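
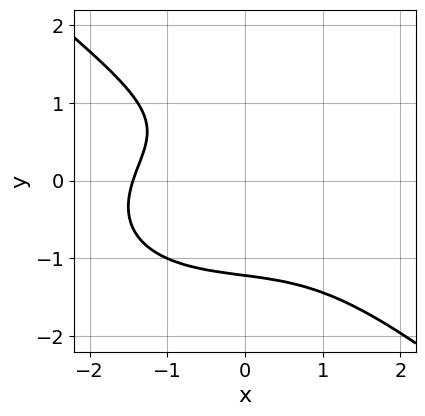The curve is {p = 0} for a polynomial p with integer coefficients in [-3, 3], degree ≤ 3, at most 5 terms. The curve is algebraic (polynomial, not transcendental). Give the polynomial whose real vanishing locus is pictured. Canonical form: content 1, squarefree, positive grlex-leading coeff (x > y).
(a) deg p = 3. The shape is more complex than any degree-2 curve.
(b) Matching integer coefficients to the picture gives p.

x^3 + x*y^2 + 3*y^3 - 2*y + 3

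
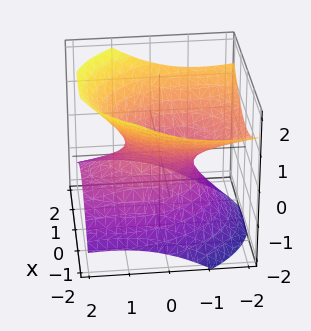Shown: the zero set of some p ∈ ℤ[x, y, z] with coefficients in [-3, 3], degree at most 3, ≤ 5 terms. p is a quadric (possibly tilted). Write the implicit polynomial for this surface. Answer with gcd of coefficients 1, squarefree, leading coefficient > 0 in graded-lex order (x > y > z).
2*x^2 + y^2 + 2*y*z - 3*z^2 - 1

1. Degree: the shape is more complex than any degree-1 surface, so deg p = 2.
2. From the visible intercepts: no z-intercept at any integer in the box; among the integer gridlines, it crosses the y-axis at y ∈ {-1, 1}.
3. Together with the visible shape, these determine p as stated.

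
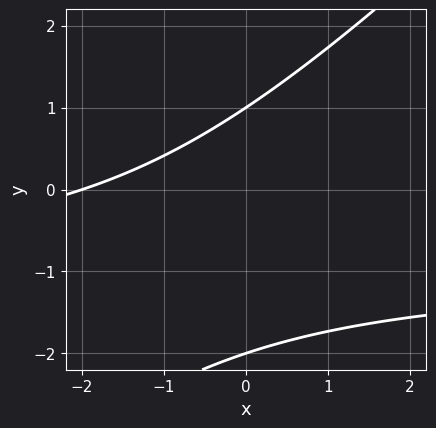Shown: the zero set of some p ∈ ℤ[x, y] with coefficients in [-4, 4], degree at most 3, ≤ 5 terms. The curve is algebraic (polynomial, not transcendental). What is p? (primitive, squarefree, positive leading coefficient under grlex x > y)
x*y - y^2 + x - y + 2

deg p = 2. No degree-1 curve has this shape.
Reading off the gridlines: it meets the x-axis at x = -2 (among the integer gridlines); among the integer gridlines, it crosses the y-axis at y ∈ {-2, 1}.
Fitting integer coefficients to these (and the overall shape) gives p.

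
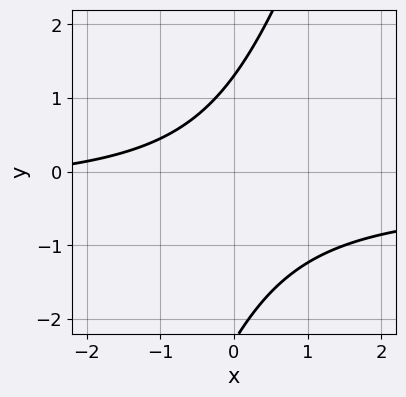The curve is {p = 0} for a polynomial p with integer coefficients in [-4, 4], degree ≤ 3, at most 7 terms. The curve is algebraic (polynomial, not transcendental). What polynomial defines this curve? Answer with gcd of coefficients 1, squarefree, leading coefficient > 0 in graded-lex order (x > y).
3*x*y - y^2 + x - y + 3

The degree is 2 — the shape is more complex than any degree-1 curve.
Observable constraints: the curve avoids every integer x-axis point in the box.
Matching integer coefficients to the picture gives p.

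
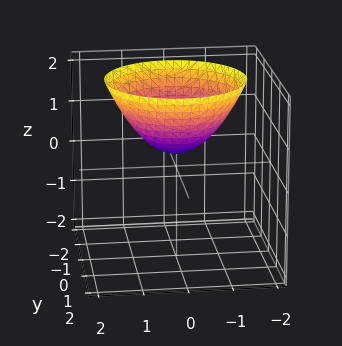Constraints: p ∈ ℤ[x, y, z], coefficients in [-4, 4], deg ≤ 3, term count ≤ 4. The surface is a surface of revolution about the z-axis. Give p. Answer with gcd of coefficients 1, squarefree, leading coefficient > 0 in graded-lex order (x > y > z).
2*x^2 + 2*y^2 - 3*z + 1

(a) deg p = 2. The shape is more complex than any degree-1 surface.
(b) By symmetry, the z-axis is an axis of rotation, so x and y enter only as x² + y².
(c) From the axis intercepts and sections: it misses every integer gridline on the y-axis; the surface avoids every integer x-axis point in the box.
(d) Putting this together gives p.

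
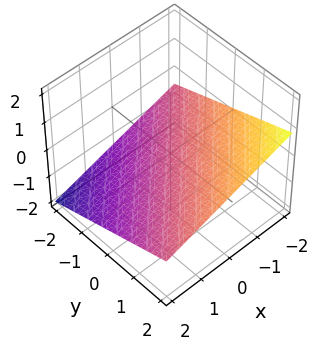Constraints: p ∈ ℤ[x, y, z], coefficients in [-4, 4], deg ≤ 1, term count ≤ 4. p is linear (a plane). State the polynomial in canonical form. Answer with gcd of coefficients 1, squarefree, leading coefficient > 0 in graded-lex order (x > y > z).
x - y + 3*z + 2

(a) Degree: every cross-section is a straight line — this is a plane, so deg p = 1.
(b) From the axis intercepts and sections: it crosses the x-axis at the gridline x = -2; it meets the y-axis at y = 2 (among the integer gridlines).
(c) Putting this together gives p.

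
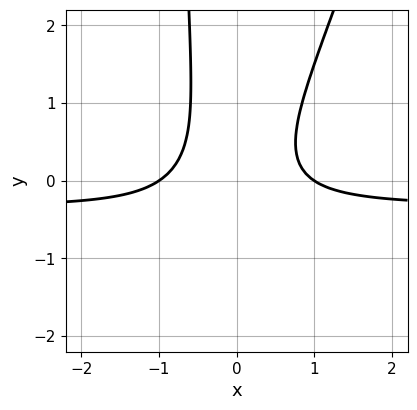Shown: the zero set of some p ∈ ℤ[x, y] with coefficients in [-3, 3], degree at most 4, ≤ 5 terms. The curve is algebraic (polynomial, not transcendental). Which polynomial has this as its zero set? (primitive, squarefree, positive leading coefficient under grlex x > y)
3*x^2*y - x*y^2 + x^2 - y^2 - 1

1. The degree is 3 — a generic line meets the curve in up to 3 points.
2. Against the integer gridlines: among the integer gridlines, it crosses the x-axis at x ∈ {-1, 1}; no y-intercept at any integer in the box.
3. Assembling these constraints gives the stated polynomial.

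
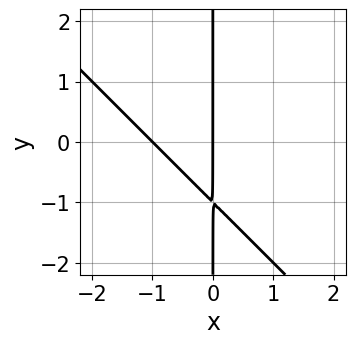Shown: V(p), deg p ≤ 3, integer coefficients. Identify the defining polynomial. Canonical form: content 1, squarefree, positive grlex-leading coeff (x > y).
x^2 + x*y + x

(a) Degree: a generic line meets the curve in up to 2 points, so deg p = 2.
(b) Reading off the gridlines: the visible y-axis segment lies entirely on the curve; the x-axis gridline crossings are at x ∈ {-1, 0}.
(c) Matching integer coefficients to the picture gives p.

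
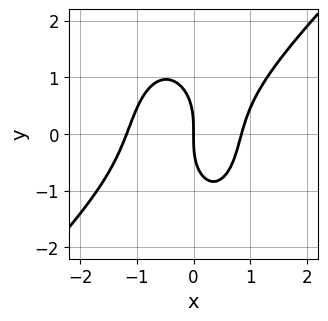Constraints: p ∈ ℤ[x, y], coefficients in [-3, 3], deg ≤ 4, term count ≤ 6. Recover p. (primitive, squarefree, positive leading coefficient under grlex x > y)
First, the degree is 3 — no degree-2 curve has this shape.
Then, observable constraints: it crosses the x-axis at the gridline x = 0; one y-axis crossing is at y = 0.
Finally, together with the visible shape, these determine p as stated.

3*x^3 - 2*x^2*y - y^3 + x^2 - 3*x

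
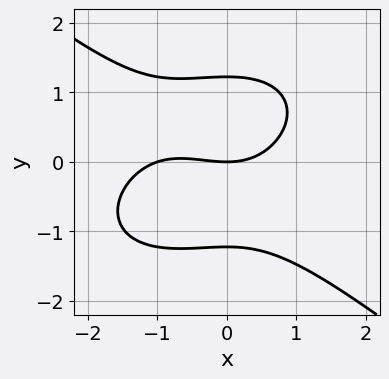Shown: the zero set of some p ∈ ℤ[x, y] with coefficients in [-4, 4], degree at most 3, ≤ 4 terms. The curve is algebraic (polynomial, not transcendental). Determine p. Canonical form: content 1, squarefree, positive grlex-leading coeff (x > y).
x^3 + 2*y^3 + x^2 - 3*y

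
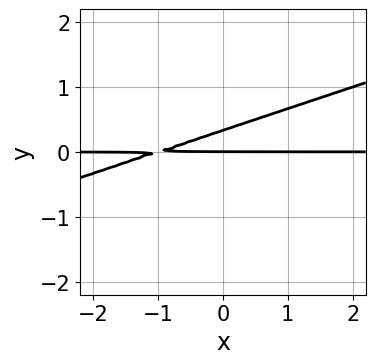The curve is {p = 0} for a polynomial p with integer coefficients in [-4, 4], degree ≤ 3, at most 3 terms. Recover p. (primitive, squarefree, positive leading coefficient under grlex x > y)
(a) The degree is 2 — no degree-1 curve has this shape.
(b) Observable constraints: it crosses the y-axis at the gridline y = 0; every point of the x-axis in the box is on the curve.
(c) Together with the visible shape, these determine p as stated.

x*y - 3*y^2 + y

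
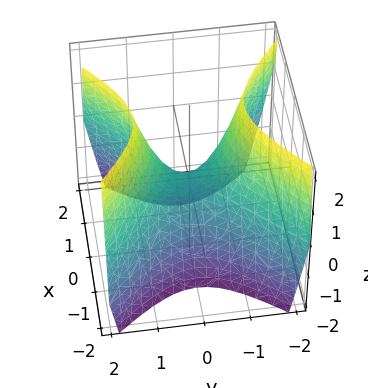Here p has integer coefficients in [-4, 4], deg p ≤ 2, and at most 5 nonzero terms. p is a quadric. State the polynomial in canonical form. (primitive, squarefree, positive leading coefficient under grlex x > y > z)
3*x^2 - 3*y^2 + 2*z

1. The degree is 2 — a saddle surface; a quadric.
2. Symmetries: mirror symmetry x ↦ −x ⇒ only even powers of x; it's symmetric under y → −y, forcing even powers of y.
3. Against the integer gridlines: it crosses the x-axis at the gridline x = 0; it meets the z-axis at z = 0 (among the integer gridlines); it meets the y-axis at y = 0 (among the integer gridlines).
4. Assembling these constraints gives the stated polynomial.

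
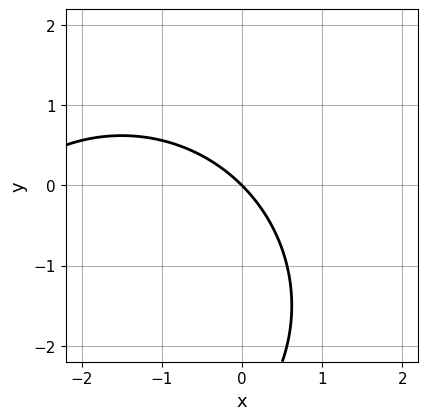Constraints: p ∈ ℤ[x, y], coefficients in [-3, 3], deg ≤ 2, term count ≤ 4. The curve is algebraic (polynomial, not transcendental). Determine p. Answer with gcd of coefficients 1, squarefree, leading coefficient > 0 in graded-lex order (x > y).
(a) The degree is 2 — a generic line meets the curve in up to 2 points.
(b) Checking where it meets the axes: one x-axis crossing is at x = 0; one y-axis crossing is at y = 0.
(c) Fitting integer coefficients to these (and the overall shape) gives p.

x^2 + y^2 + 3*x + 3*y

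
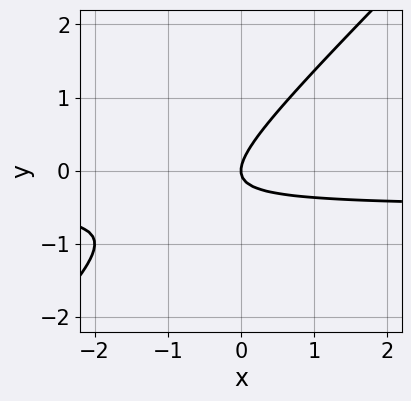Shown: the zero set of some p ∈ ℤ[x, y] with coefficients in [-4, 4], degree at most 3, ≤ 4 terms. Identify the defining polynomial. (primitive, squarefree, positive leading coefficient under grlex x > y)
2*x*y - 2*y^2 + x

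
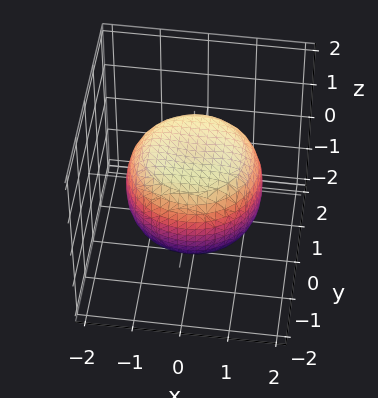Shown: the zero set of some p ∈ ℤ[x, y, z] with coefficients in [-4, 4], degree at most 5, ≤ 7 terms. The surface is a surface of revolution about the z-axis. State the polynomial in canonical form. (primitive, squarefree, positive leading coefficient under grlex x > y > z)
Degree: no degree-3 surface has this shape, so deg p = 4.
Symmetry: every cross-section ⟂ z is a circle, so x, y appear only via x² + y².
From the visible intercepts: the z-axis gridline crossings are at z ∈ {-1, 1}; a circular section at z = 0 has radius between 1 and 2.
These observations pin down the coefficients.

x^4 + 2*x^2*y^2 + y^4 - x^2 - y^2 + 2*z^2 - 2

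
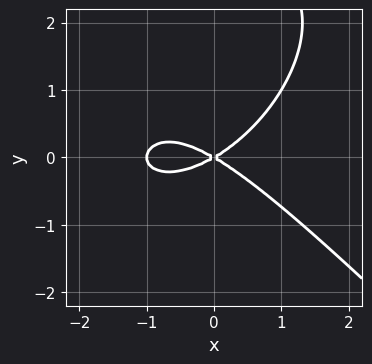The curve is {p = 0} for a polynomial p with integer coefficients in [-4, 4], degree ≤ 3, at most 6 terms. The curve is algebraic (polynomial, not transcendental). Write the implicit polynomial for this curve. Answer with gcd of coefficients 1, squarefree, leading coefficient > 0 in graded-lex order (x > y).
x^3 + y^3 + x^2 - 3*y^2

First, degree: the shape is more complex than any degree-2 curve, so deg p = 3.
Then, reading off the gridlines: one y-axis crossing is at y = 0; among the integer gridlines, it crosses the x-axis at x ∈ {-1, 0}.
Finally, the integer polynomial consistent with all of this is the stated p.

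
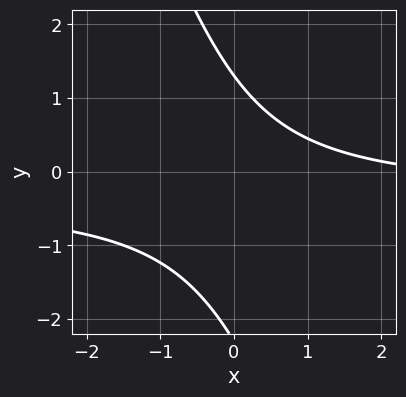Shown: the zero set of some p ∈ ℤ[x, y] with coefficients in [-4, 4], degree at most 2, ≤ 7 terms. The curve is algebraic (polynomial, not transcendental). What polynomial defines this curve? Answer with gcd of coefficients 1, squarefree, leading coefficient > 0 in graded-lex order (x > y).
1. deg p = 2.
2. Observable constraints: it misses every integer gridline on the x-axis.
3. Matching integer coefficients to the picture gives p.

3*x*y + y^2 + x + y - 3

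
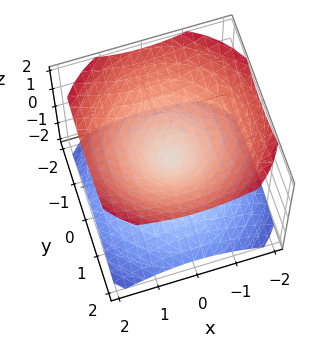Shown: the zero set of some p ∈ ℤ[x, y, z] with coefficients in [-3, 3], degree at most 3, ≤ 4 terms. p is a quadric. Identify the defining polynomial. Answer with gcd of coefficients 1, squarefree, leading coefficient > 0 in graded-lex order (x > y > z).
2*x^2 + 2*y^2 - 3*z^2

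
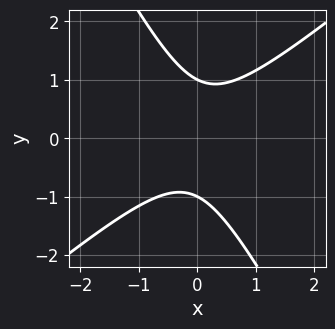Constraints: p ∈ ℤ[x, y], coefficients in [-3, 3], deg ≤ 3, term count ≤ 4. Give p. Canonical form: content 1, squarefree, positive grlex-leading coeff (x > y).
3*x^2 - 2*x*y - 2*y^2 + 2

The degree is 2 — no degree-1 curve has this shape.
Observable constraints: the y-axis gridline crossings are at y ∈ {-1, 1}; it misses every integer gridline on the x-axis.
Fitting integer coefficients to these (and the overall shape) gives p.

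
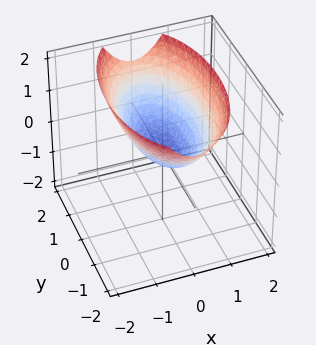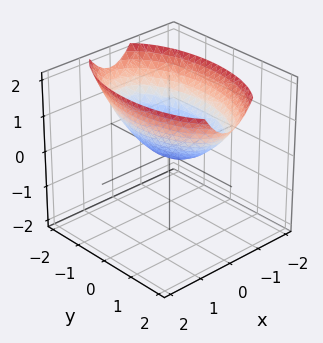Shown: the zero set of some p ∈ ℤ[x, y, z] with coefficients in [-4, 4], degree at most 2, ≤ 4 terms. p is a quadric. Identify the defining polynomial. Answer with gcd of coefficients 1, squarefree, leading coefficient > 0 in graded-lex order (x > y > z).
3*x^2 + y^2 - 3*z

deg p = 2.
Symmetries: it's symmetric under x → −x, forcing even powers of x; it's symmetric under y → −y, forcing even powers of y.
From the axis intercepts and sections: it meets the x-axis at x = 0 (among the integer gridlines); one z-axis crossing is at z = 0.
Fitting integer coefficients to these (and the overall shape) gives p.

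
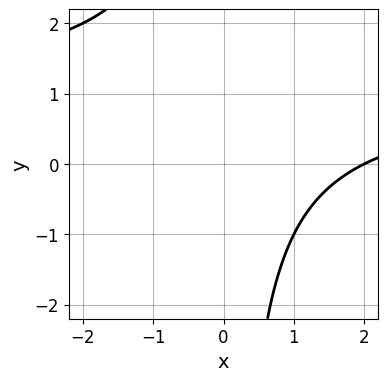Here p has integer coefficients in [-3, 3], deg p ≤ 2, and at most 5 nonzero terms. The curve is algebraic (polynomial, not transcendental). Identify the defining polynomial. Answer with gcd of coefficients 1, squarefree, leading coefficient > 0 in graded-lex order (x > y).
x*y - x + 2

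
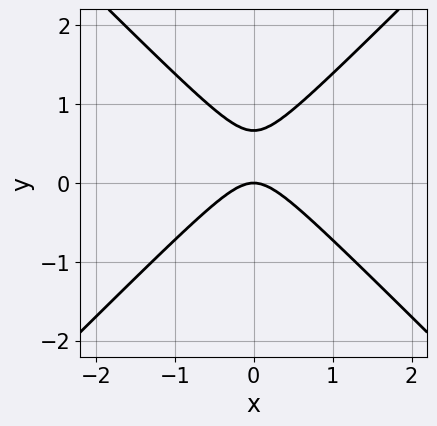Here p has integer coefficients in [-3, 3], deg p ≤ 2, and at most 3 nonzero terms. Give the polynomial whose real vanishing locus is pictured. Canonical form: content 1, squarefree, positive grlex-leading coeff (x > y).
(a) deg p = 2. No degree-1 curve has this shape.
(b) Symmetries: the x ↦ −x reflection is a symmetry, so x appears only in even powers.
(c) Checking where it meets the axes: one x-axis crossing is at x = 0; it crosses the y-axis at the gridline y = 0.
(d) Together with the visible shape, these determine p as stated.

3*x^2 - 3*y^2 + 2*y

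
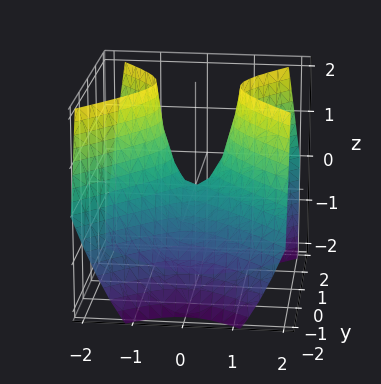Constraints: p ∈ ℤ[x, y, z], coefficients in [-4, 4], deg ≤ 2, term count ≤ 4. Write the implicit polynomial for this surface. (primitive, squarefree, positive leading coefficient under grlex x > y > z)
2*x^2 - 2*y^2 + y*z - z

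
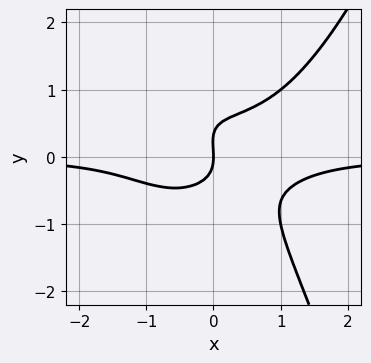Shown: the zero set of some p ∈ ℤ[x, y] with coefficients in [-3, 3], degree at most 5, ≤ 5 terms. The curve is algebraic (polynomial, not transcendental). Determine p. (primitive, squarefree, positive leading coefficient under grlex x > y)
3*x^3*y - 3*x*y^2 - 3*y^3 + y^2 + 2*x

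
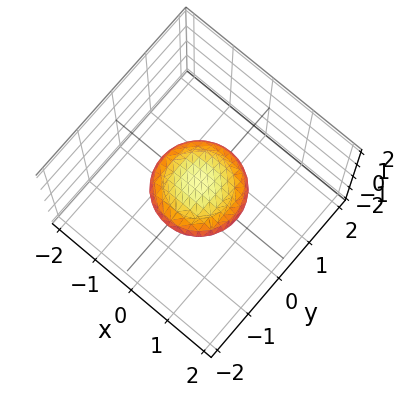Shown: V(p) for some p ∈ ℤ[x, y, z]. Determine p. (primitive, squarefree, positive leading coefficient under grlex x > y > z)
x^2 + y^2 + 3*z^2 - 1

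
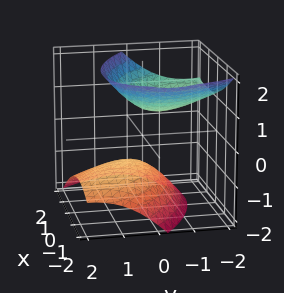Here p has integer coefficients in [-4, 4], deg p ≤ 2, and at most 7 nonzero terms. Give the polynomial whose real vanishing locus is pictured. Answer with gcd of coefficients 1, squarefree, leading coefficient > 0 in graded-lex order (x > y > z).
2*x^2 + 2*x*y + 2*y^2 + 3*y*z - 3*z^2 + 2

1. The picture has 2 separate pieces. They look like related sheets of one shape, so recover p as a whole.
2. The degree is 2 — no degree-1 surface has this shape.
3. Observable constraints: it misses every integer gridline on the x-axis; the surface avoids every integer y-axis point in the box.
4. The integer polynomial consistent with all of this is the stated p.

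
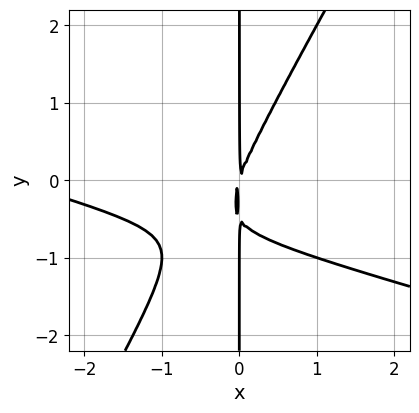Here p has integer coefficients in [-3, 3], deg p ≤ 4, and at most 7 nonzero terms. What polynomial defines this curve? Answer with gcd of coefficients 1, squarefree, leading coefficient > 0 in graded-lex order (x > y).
First, deg p = 3. The shape is more complex than any degree-2 curve.
Then, from the visible intercepts: the visible y-axis segment lies entirely on the curve.
Finally, assembling these constraints gives the stated polynomial.

x^3 + 3*x^2*y - 2*x*y^2 + 3*x^2 - x*y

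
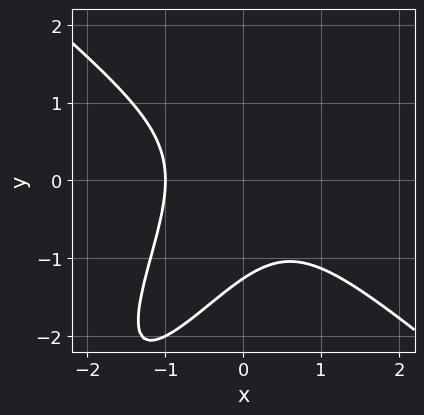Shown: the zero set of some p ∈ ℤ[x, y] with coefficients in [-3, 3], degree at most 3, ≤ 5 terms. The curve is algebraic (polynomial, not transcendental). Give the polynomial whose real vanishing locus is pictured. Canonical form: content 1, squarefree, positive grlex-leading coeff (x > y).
2*x^3 - 2*x*y^2 + y^3 + 2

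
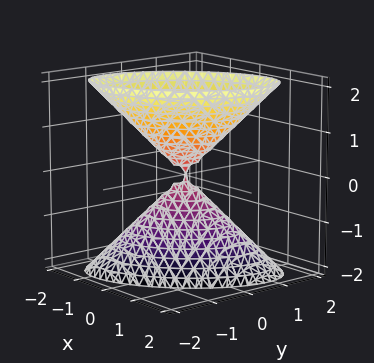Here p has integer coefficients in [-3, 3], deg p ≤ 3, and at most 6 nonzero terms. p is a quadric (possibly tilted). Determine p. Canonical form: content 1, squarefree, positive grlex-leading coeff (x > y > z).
1. I count 2 distinct pieces.
2. Degree: the shape is more complex than any degree-1 surface, so deg p = 2.
3. From the axis intercepts and sections: one x-axis crossing is at x = 0; one z-axis crossing is at z = 0; it crosses the y-axis at the gridline y = 0.
4. Fitting integer coefficients to these (and the overall shape) gives p.

2*x^2 - 2*x*y + 2*y^2 - z^2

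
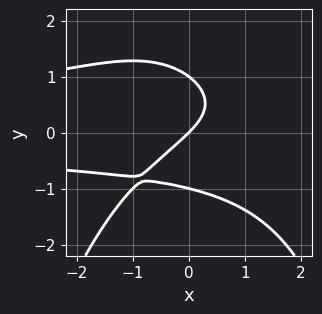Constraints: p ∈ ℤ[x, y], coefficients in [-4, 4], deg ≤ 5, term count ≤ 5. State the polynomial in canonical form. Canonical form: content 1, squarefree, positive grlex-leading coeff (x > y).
x^2*y^2 + 2*y^3 + x*y + 2*x - 2*y

(a) Degree: a generic line meets the curve in up to 4 points, so deg p = 4.
(b) Reading off the gridlines: it meets the x-axis at x = 0 (among the integer gridlines); among the integer gridlines, it crosses the y-axis at y ∈ {-1, 0, 1}.
(c) Assembling these constraints gives the stated polynomial.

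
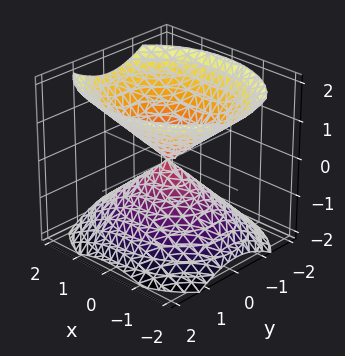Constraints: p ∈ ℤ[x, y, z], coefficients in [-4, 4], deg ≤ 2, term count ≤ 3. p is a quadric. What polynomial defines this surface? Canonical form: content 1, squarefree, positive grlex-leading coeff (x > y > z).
2*x^2 + 3*y^2 - 3*z^2

(a) The picture has 2 separate pieces. Treating them together as one polynomial.
(b) deg p = 2. Two nappes meeting at a single point; a quadric.
(c) Symmetries: it's symmetric under x → −x, forcing even powers of x; mirror symmetry y ↦ −y ⇒ only even powers of y; it's symmetric under z → −z, forcing even powers of z.
(d) From the visible intercepts: one z-axis crossing is at z = 0; one y-axis crossing is at y = 0; it meets the x-axis at x = 0 (among the integer gridlines).
(e) These observations pin down the coefficients.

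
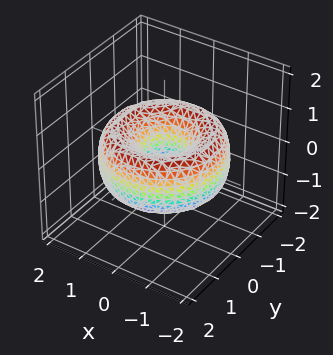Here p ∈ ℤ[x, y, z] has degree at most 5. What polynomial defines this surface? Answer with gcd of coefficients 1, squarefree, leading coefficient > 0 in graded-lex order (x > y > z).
x^4 + 2*x^2*y^2 + y^4 - 3*x^2 - 3*y^2 + 2*z^2 + 1

(a) The degree is 4 — a generic line meets the surface in up to 4 points.
(b) By symmetry, every cross-section ⟂ z is a circle, so x, y appear only via x² + y².
(c) Against the integer gridlines: it misses every integer gridline on the z-axis; a circular section at z = 0 has radius between 0 and 1.
(d) These observations pin down the coefficients.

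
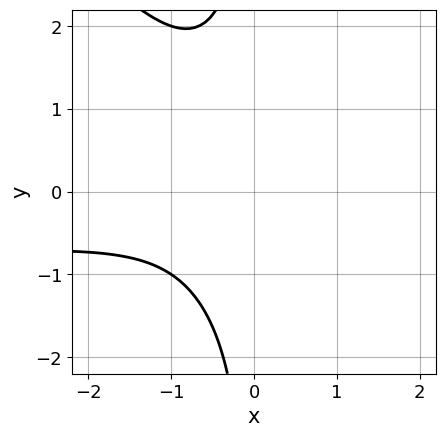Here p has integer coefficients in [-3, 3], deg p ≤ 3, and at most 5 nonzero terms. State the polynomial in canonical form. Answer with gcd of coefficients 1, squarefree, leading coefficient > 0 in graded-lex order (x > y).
The degree is 3 — a generic line meets the curve in up to 3 points.
Observable constraints: the curve avoids every integer x-axis point in the box; no y-intercept at any integer in the box.
The integer polynomial consistent with all of this is the stated p.

x^2*y + x*y^2 + x^2 + x + 2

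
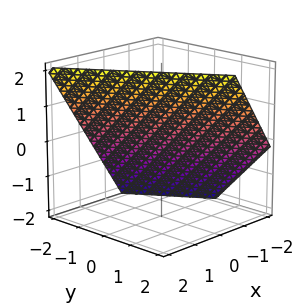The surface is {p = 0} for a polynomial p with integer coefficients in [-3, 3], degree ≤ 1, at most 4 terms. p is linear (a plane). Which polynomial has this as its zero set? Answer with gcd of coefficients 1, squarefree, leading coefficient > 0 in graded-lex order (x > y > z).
3*x + 2*y - 2*z + 2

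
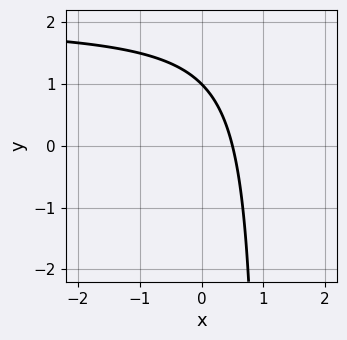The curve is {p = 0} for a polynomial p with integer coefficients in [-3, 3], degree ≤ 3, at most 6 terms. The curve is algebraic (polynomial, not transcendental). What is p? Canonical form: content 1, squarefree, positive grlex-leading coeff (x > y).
x*y - 2*x - y + 1

The degree is 2 — the shape is more complex than any degree-1 curve.
Checking where it meets the axes: one y-axis crossing is at y = 1.
The integer polynomial consistent with all of this is the stated p.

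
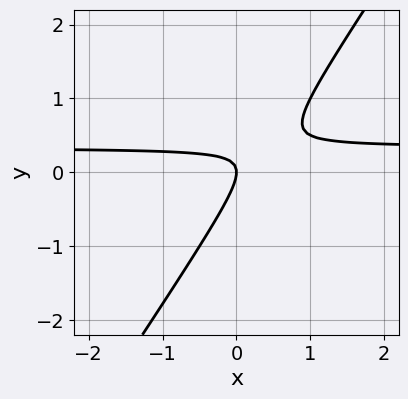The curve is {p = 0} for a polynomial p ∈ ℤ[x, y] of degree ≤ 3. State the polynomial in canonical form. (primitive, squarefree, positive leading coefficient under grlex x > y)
1. deg p = 2.
2. From the axis intercepts and sections: one y-axis crossing is at y = 0; it meets the x-axis at x = 0 (among the integer gridlines).
3. Together with the visible shape, these determine p as stated.

3*x*y - 2*y^2 - x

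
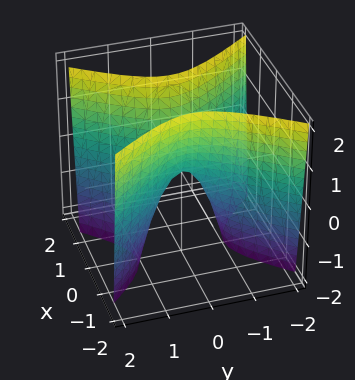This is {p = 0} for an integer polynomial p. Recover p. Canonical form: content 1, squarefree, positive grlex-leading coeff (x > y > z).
3*x^2 - 2*y^2 - z

First, deg p = 2. A saddle surface; a quadric.
Next, symmetries: the x ↦ −x reflection is a symmetry, so x appears only in even powers; it's symmetric under y → −y, forcing even powers of y.
Then, from the visible intercepts: it meets the y-axis at y = 0 (among the integer gridlines); one z-axis crossing is at z = 0; it meets the x-axis at x = 0 (among the integer gridlines).
Finally, putting this together gives p.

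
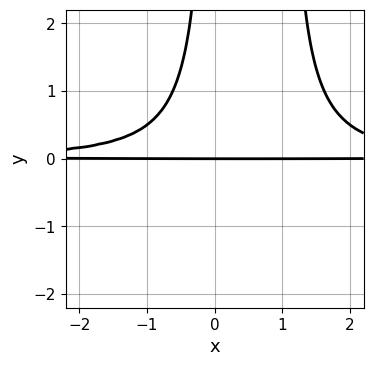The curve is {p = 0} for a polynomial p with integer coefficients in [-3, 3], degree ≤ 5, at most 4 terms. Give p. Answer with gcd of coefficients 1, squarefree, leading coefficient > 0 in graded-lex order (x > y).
Degree: the shape is more complex than any degree-3 curve, so deg p = 4.
Against the integer gridlines: the visible x-axis segment lies entirely on the curve; one y-axis crossing is at y = 0.
Fitting integer coefficients to these (and the overall shape) gives p.

x^2*y^2 - x*y^2 - y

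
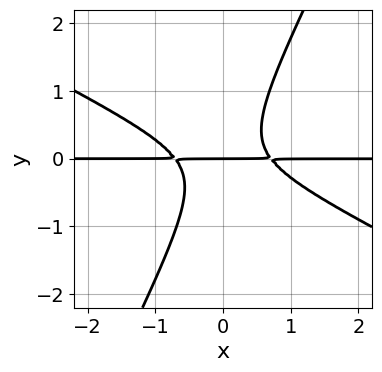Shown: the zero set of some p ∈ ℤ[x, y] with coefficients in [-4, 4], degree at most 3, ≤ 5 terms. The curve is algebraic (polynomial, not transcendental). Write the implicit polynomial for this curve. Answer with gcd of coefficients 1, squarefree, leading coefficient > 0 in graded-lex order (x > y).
First, the degree is 3 — a generic line meets the curve in up to 3 points.
Then, against the integer gridlines: the visible x-axis segment lies entirely on the curve; it meets the y-axis at y = 0 (among the integer gridlines).
Finally, putting this together gives p.

2*x^2*y + 3*x*y^2 - 2*y^3 - y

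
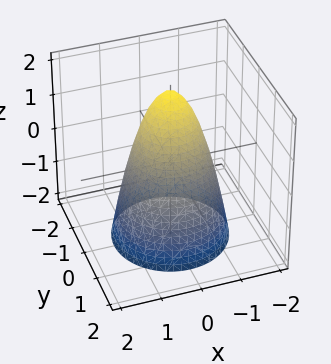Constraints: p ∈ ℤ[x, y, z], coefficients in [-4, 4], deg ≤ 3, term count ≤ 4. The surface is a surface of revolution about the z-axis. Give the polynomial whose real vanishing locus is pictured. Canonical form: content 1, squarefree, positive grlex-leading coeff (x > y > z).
2*x^2 + 2*y^2 + z - 2

1. The degree is 2 — the shape is more complex than any degree-1 surface.
2. Symmetries: the surface is invariant under rotation about z: p = q(x² + y², z).
3. From the axis intercepts and sections: one z-axis crossing is at z = 2; a circular section at z = 0 has radius exactly 1; among the integer gridlines, it crosses the x-axis at x ∈ {-1, 1}.
4. Putting this together gives p. Check: (0, 1, 0) on the y-axis lies on the surface, and p(0, 1, 0) = 0. ✓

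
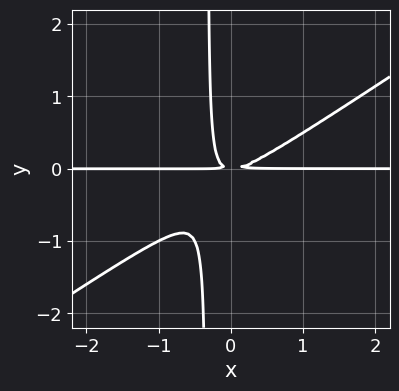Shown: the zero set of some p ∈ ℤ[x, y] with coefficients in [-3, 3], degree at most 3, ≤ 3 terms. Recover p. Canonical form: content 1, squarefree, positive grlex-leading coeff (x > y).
(a) Degree: no degree-2 curve has this shape, so deg p = 3.
(b) Observable constraints: the visible x-axis segment lies entirely on the curve.
(c) Solving for integer coefficients yields p as stated.

2*x^2*y - 3*x*y^2 - y^2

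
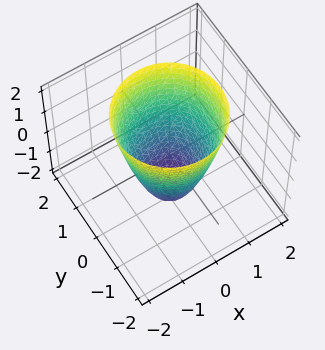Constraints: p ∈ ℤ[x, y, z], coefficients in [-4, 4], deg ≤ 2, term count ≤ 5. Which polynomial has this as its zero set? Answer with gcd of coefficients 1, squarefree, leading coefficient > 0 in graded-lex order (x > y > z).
2*x^2 + 2*y^2 - z - 2

The degree is 2 — a generic line meets the surface in up to 2 points.
Symmetries: the z-axis is an axis of rotation, so x and y enter only as x² + y².
From the axis intercepts and sections: among the integer gridlines, it crosses the x-axis at x ∈ {-1, 1}; the y-axis gridline crossings are at y ∈ {-1, 1}; it crosses the z-axis at the gridline z = -2.
These observations pin down the coefficients.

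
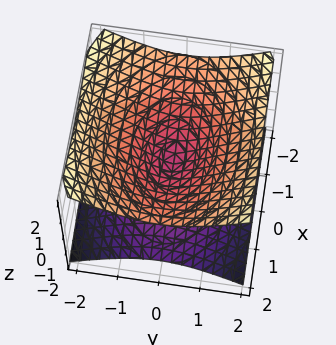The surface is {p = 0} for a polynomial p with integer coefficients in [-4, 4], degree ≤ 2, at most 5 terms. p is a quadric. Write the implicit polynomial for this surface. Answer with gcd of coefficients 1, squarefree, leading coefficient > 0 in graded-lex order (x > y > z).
Degree: two nappes meeting at a single point; a quadric, so deg p = 2.
Symmetries: it's symmetric under z → −z, forcing even powers of z; the x ↦ −x reflection is a symmetry, so x appears only in even powers; mirror symmetry y ↦ −y ⇒ only even powers of y.
Reading off the gridlines: it meets the z-axis at z = 0 (among the integer gridlines); one x-axis crossing is at x = 0; it meets the y-axis at y = 0 (among the integer gridlines).
Assembling these constraints gives the stated polynomial.

x^2 + 2*y^2 - 3*z^2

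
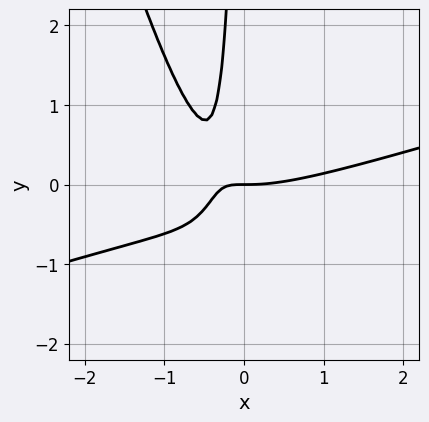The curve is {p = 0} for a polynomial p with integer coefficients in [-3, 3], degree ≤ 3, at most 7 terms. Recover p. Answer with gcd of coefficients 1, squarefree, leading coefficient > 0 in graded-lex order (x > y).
x^3 - 3*x^2*y - x*y^2 - 3*x*y - y

deg p = 3. The shape is more complex than any degree-2 curve.
Against the integer gridlines: one x-axis crossing is at x = 0; one y-axis crossing is at y = 0.
The integer polynomial consistent with all of this is the stated p.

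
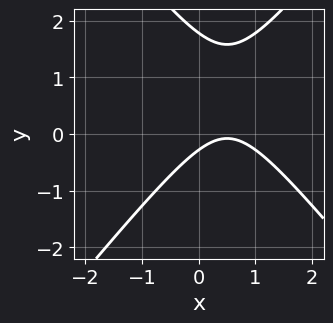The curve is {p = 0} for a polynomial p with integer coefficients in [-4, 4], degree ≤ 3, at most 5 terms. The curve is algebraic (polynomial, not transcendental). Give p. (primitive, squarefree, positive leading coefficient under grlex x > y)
1. deg p = 2. A generic line meets the curve in up to 2 points.
2. Observable constraints: the curve avoids every integer x-axis point in the box.
3. Fitting integer coefficients to these (and the overall shape) gives p.

3*x^2 - 2*y^2 - 3*x + 3*y + 1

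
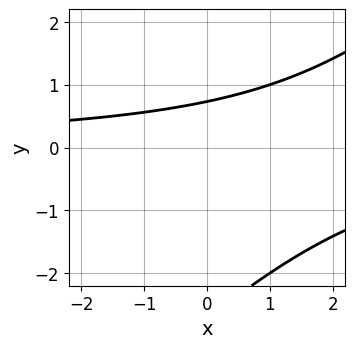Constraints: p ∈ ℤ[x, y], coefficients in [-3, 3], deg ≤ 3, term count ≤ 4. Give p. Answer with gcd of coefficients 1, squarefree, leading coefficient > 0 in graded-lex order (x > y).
x*y - y^2 - 2*y + 2

First, the degree is 2 — no degree-1 curve has this shape.
Next, against the integer gridlines: no x-intercept at any integer in the box.
Finally, these observations pin down the coefficients.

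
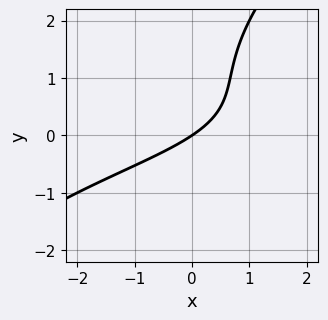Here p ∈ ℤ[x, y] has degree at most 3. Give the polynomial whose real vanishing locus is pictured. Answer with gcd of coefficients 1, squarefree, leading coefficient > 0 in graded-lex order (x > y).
x*y^2 - y^3 + 2*y^2 + 2*x - 3*y

(a) deg p = 3. The shape is more complex than any degree-2 curve.
(b) From the axis intercepts and sections: it meets the x-axis at x = 0 (among the integer gridlines); it crosses the y-axis at the gridline y = 0.
(c) Fitting integer coefficients to these (and the overall shape) gives p.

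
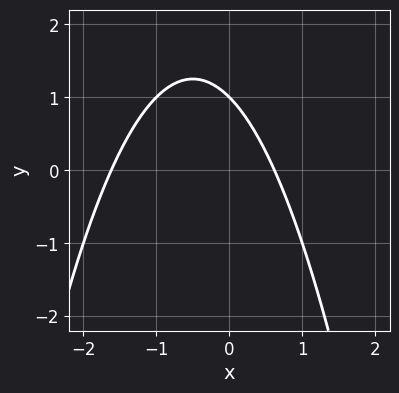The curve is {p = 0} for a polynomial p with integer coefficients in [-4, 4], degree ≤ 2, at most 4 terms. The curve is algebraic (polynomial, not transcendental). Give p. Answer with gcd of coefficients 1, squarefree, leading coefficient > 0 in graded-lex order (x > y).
x^2 + x + y - 1

(a) Degree: a generic line meets the curve in up to 2 points, so deg p = 2.
(b) Observable constraints: one y-axis crossing is at y = 1.
(c) Matching integer coefficients to the picture gives p.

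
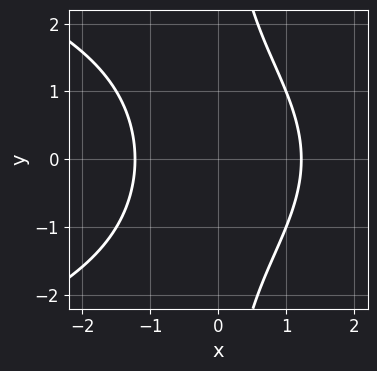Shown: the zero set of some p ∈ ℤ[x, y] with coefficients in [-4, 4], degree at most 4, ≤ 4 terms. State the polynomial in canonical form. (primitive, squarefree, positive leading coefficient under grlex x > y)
(a) Degree: no degree-2 curve has this shape, so deg p = 3.
(b) Symmetries: mirror symmetry y ↦ −y ⇒ only even powers of y.
(c) Against the integer gridlines: the curve avoids every integer y-axis point in the box.
(d) Solving for integer coefficients yields p as stated.

x*y^2 + 2*x^2 - 3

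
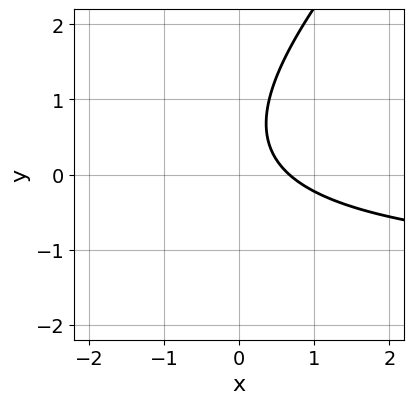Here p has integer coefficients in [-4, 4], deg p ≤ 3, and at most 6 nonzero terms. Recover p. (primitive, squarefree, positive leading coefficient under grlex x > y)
2*x*y - 2*y^2 + 3*x + 2*y - 2

(a) Degree: a generic line meets the curve in up to 2 points, so deg p = 2.
(b) Reading off the gridlines: the curve avoids every integer y-axis point in the box.
(c) Assembling these constraints gives the stated polynomial.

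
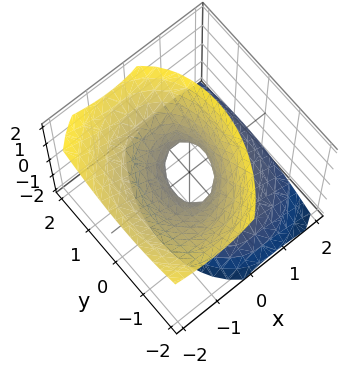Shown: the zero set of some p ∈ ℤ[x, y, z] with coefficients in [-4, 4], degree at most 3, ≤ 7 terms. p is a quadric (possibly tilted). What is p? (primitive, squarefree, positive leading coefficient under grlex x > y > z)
3*x^2 - x*y + 3*x*z + 2*y^2 - 2*z^2 - 1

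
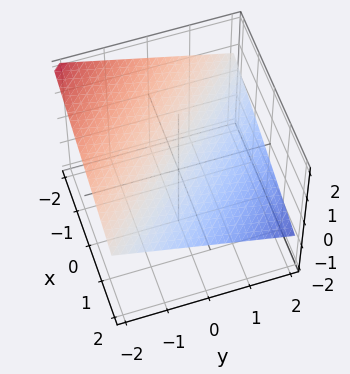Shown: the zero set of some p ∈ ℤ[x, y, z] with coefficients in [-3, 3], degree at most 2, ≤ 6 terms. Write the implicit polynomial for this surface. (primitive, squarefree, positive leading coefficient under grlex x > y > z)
x + y + 3*z - 2

1. Degree: the surface is flat (a plane), so deg p = 1.
2. Observable constraints: one x-axis crossing is at x = 2; one y-axis crossing is at y = 2.
3. The integer polynomial consistent with all of this is the stated p.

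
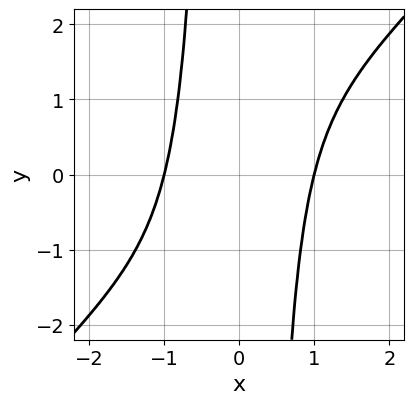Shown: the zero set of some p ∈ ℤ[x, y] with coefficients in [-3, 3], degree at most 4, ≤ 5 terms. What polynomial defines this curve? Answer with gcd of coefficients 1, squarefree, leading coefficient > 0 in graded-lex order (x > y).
x^4 - x^3*y - 1

1. deg p = 4. No degree-3 curve has this shape.
2. Against the integer gridlines: the curve avoids every integer y-axis point in the box; the x-axis gridline crossings are at x ∈ {-1, 1}.
3. Matching integer coefficients to the picture gives p.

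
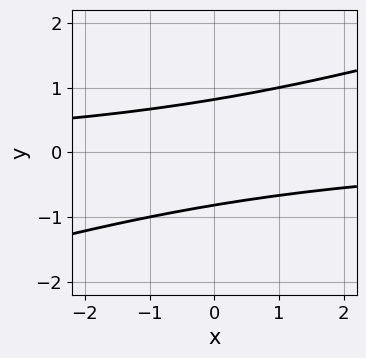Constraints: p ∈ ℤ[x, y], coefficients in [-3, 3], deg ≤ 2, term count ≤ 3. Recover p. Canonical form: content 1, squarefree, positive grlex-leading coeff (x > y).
(a) The degree is 2 — a generic line meets the curve in up to 2 points.
(b) Reading off the gridlines: it misses every integer gridline on the x-axis.
(c) Matching integer coefficients to the picture gives p.

x*y - 3*y^2 + 2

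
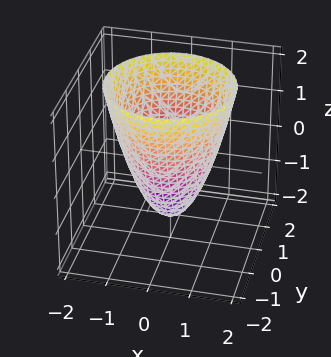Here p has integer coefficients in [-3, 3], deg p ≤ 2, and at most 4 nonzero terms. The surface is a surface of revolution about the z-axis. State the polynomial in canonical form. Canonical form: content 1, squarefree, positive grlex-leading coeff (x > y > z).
(a) The degree is 2 — the shape is more complex than any degree-1 surface.
(b) Symmetries: rotational symmetry about the z-axis ⇒ p depends on x, y only through x² + y².
(c) From the visible intercepts: the y-axis gridline crossings are at y ∈ {-1, 1}; a circular section at z = 1 has radius between 1 and 2; the x-axis gridline crossings are at x ∈ {-1, 1}.
(d) Fitting integer coefficients to these (and the overall shape) gives p.

3*x^2 + 3*y^2 - 2*z - 3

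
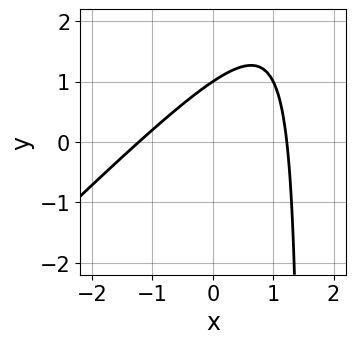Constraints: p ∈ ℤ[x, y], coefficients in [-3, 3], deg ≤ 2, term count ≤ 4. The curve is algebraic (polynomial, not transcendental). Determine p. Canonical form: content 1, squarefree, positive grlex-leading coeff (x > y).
2*x^2 - 2*x*y + 3*y - 3

(a) The degree is 2 — a generic line meets the curve in up to 2 points.
(b) Checking where it meets the axes: it crosses the y-axis at the gridline y = 1.
(c) Fitting integer coefficients to these (and the overall shape) gives p.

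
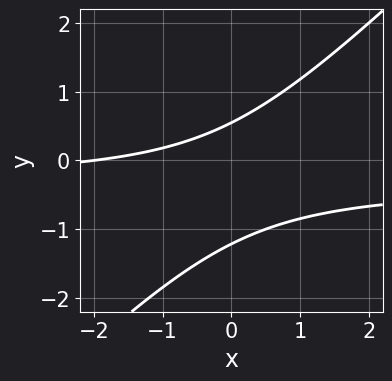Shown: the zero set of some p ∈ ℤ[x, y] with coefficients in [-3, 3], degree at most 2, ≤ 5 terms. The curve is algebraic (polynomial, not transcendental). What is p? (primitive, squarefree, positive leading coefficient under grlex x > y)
3*x*y - 3*y^2 + x - 2*y + 2

1. deg p = 2. No degree-1 curve has this shape.
2. Reading off the gridlines: one x-axis crossing is at x = -2.
3. Fitting integer coefficients to these (and the overall shape) gives p.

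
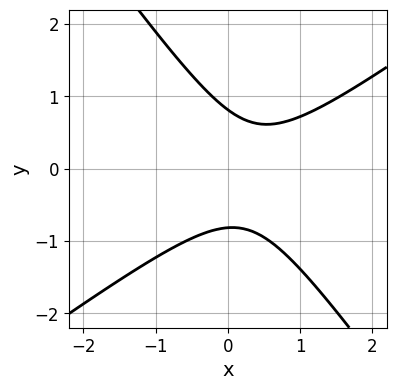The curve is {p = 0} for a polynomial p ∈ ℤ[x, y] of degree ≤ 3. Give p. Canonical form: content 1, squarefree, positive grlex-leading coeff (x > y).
3*x^2 - 2*x*y - 3*y^2 - 2*x + 2

deg p = 2.
Observable constraints: it misses every integer gridline on the x-axis.
Fitting integer coefficients to these (and the overall shape) gives p.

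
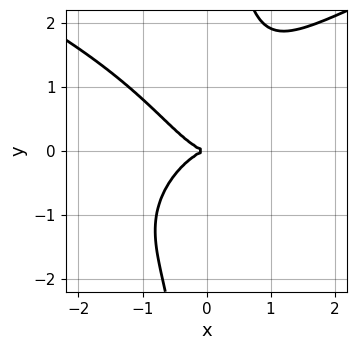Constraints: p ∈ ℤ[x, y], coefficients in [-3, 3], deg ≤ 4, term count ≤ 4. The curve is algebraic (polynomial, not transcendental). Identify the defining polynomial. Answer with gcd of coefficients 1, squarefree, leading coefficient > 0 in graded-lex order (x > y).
2*x*y^3 - 3*x^3 - 3*y^2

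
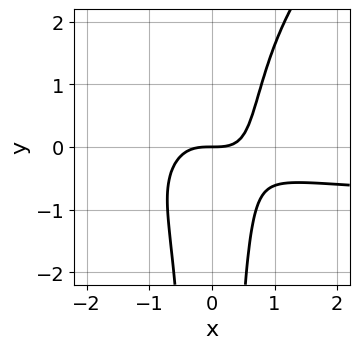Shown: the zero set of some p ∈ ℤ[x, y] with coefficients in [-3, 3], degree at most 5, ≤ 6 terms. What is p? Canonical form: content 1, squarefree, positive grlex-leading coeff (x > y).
1. The degree is 4 — a generic line meets the curve in up to 4 points.
2. From the axis intercepts and sections: one x-axis crossing is at x = 0; it crosses the y-axis at the gridline y = 0.
3. These observations pin down the coefficients.

x^3*y - x^2*y^2 + x^3 + x^2*y - y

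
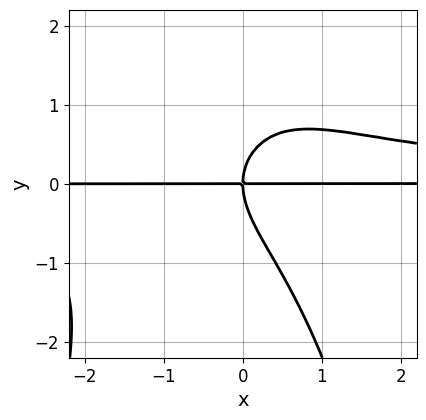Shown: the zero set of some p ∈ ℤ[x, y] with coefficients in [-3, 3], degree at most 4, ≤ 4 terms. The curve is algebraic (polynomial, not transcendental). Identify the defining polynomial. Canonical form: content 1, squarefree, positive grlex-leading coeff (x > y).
2*x^2*y^2 + x*y^2 + 2*y^3 - 3*x*y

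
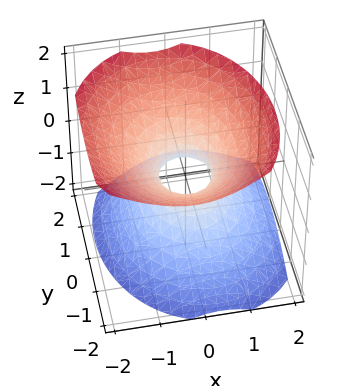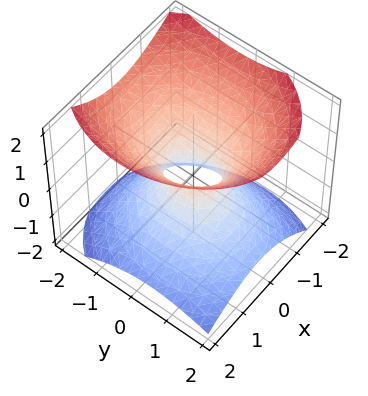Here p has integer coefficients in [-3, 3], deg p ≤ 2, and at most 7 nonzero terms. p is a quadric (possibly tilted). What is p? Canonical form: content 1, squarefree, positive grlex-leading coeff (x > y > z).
3*x^2 + x*z + 2*y^2 + y*z - 3*z^2 - 1

(a) The degree is 2 — no degree-1 surface has this shape.
(b) Against the integer gridlines: it misses every integer gridline on the z-axis.
(c) Solving for integer coefficients yields p as stated.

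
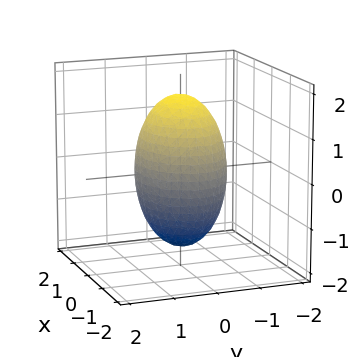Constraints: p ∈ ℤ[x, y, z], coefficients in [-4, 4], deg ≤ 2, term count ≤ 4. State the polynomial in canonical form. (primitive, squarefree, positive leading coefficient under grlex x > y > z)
1. The degree is 2 — a closed, bounded, convex surface; a quadric.
2. Symmetries: the z ↦ −z reflection is a symmetry, so z appears only in even powers; it's symmetric under y → −y, forcing even powers of y; mirror symmetry x ↦ −x ⇒ only even powers of x.
3. Observable constraints: the y-axis gridline crossings are at y ∈ {-1, 1}.
4. These observations pin down the coefficients.

2*x^2 + 3*y^2 + z^2 - 3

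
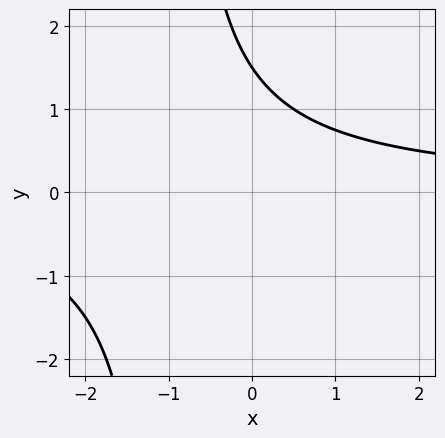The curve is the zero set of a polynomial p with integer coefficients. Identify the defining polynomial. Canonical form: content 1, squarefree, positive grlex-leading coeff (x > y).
2*x*y + 2*y - 3

Degree: a generic line meets the curve in up to 2 points, so deg p = 2.
Checking where it meets the axes: no x-intercept at any integer in the box.
These observations pin down the coefficients.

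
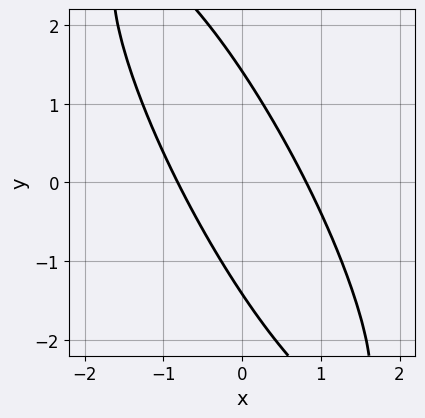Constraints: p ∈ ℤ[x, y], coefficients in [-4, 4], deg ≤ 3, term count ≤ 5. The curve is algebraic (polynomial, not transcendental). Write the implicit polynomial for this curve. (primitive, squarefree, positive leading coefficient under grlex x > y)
3*x^2 + 3*x*y + y^2 - 2

(a) The degree is 2 — a generic line meets the curve in up to 2 points.
(b) The integer polynomial consistent with all of this is the stated p.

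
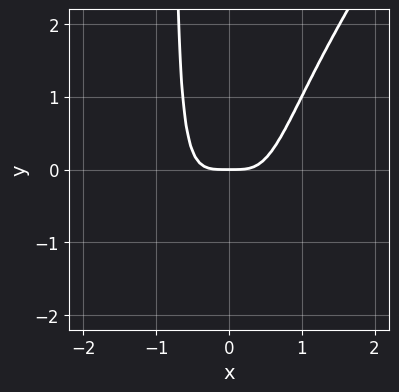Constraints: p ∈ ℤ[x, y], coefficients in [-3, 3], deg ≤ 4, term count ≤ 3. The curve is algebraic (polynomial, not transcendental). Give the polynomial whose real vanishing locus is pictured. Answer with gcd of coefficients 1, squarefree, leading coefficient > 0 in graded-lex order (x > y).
(a) Degree: a generic line meets the curve in up to 4 points, so deg p = 4.
(b) Checking where it meets the axes: it crosses the y-axis at the gridline y = 0; it meets the x-axis at x = 0 (among the integer gridlines).
(c) Assembling these constraints gives the stated polynomial.

3*x^4 - 2*x^3*y - y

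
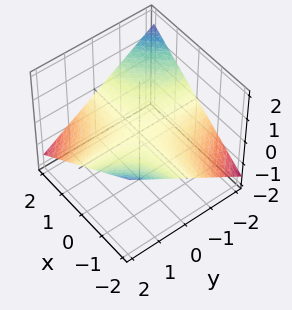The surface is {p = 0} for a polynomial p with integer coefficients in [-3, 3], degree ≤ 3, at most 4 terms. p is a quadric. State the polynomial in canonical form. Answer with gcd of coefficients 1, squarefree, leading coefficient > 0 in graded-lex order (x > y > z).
The degree is 2 — a hyperbolic paraboloid; a quadric.
Against the integer gridlines: every point of the x-axis in the box is on the surface; every point of the y-axis in the box is on the surface.
Together with the visible shape, these determine p as stated.

x*y + 3*z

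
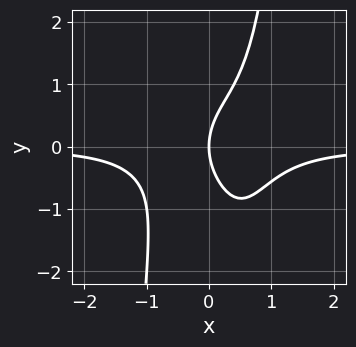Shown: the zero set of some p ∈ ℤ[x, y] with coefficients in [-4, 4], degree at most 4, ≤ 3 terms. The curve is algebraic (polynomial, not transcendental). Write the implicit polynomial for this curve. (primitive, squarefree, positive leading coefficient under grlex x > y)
3*x^3*y - y^2 + 2*x

1. Degree: a generic line meets the curve in up to 4 points, so deg p = 4.
2. Against the integer gridlines: one x-axis crossing is at x = 0; one y-axis crossing is at y = 0.
3. Putting this together gives p.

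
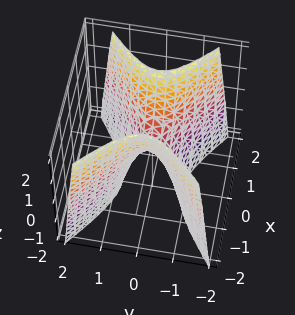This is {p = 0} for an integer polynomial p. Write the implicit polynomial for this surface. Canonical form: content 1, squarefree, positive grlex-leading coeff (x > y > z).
2*x^2 - 3*y^2 - z

(a) Degree: a saddle surface; a quadric, so deg p = 2.
(b) Symmetries: mirror symmetry x ↦ −x ⇒ only even powers of x; mirror symmetry y ↦ −y ⇒ only even powers of y.
(c) Observable constraints: it meets the z-axis at z = 0 (among the integer gridlines); one y-axis crossing is at y = 0; one x-axis crossing is at x = 0.
(d) Together with the visible shape, these determine p as stated.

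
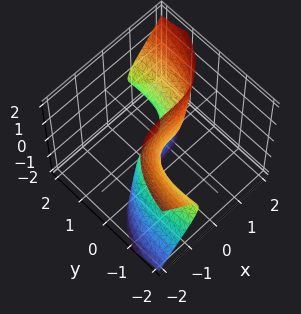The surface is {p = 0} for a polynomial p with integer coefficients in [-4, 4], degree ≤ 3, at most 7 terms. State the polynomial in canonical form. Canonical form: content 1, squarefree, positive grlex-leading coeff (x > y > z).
2*x^3 + x*y^2 - 3*y*z^2 - 2*y - 2*z

1. The degree is 3 — no degree-2 surface has this shape.
2. From the visible intercepts: it meets the z-axis at z = 0 (among the integer gridlines); one x-axis crossing is at x = 0.
3. Solving for integer coefficients yields p as stated.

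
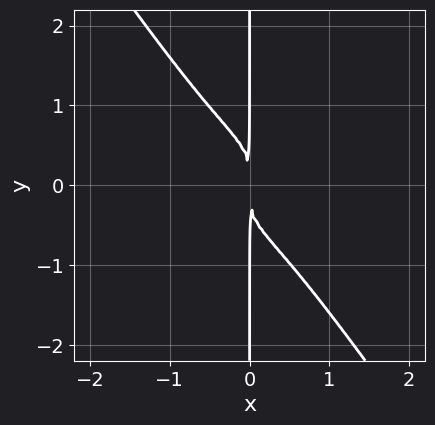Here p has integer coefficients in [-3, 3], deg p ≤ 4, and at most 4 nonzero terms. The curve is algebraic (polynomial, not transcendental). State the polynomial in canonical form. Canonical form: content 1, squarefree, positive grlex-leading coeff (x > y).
3*x^4 - 2*x^3*y + 2*x*y^3 + 2*x^2

1. Degree: the shape is more complex than any degree-3 curve, so deg p = 4.
2. Reading off the gridlines: every point of the y-axis in the box is on the curve.
3. Assembling these constraints gives the stated polynomial.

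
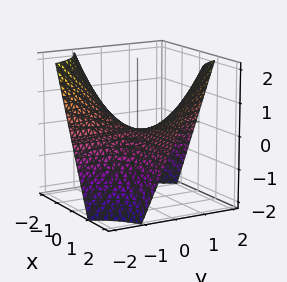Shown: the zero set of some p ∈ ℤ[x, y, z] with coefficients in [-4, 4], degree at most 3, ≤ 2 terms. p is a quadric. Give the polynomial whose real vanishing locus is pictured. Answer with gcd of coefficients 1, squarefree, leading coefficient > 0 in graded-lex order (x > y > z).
x*y - z

deg p = 2.
Checking where it meets the axes: every point of the x-axis in the box is on the surface; one z-axis crossing is at z = 0; the visible y-axis segment lies entirely on the surface.
The integer polynomial consistent with all of this is the stated p.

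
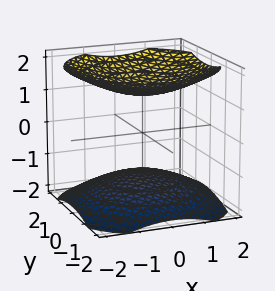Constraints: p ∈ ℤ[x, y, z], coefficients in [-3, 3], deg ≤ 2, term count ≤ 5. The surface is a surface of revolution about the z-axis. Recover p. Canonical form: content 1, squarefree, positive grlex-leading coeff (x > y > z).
x^2 + y^2 - 2*z^2 + 3

First, I count 2 distinct pieces.
Next, deg p = 2.
Then, symmetry: every cross-section ⟂ z is a circle, so x, y appear only via x² + y².
Then, reading off the gridlines: it misses every integer gridline on the x-axis; no y-intercept at any integer in the box.
Finally, the integer polynomial consistent with all of this is the stated p.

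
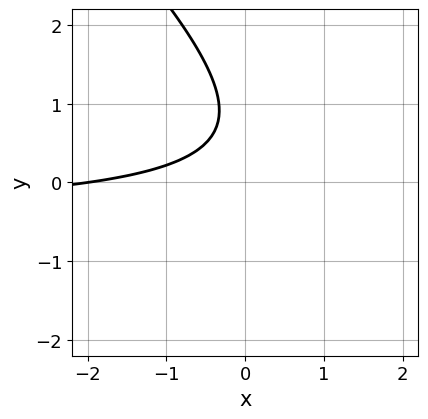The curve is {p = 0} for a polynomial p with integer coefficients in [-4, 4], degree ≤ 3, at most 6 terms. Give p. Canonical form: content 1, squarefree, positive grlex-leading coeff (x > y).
2*x*y + 2*y^2 + x - 3*y + 2

(a) deg p = 2.
(b) Checking where it meets the axes: it misses every integer gridline on the y-axis; it meets the x-axis at x = -2 (among the integer gridlines).
(c) Together with the visible shape, these determine p as stated.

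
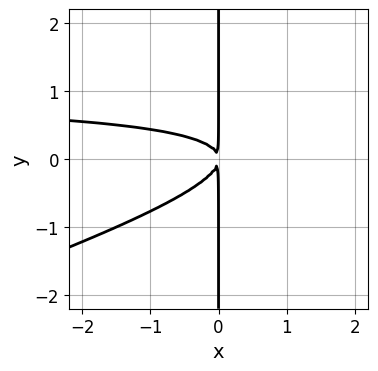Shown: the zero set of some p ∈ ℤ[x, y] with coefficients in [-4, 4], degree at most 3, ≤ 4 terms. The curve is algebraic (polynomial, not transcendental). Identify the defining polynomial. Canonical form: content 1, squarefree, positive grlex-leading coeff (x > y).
x^2*y - 3*x*y^2 - x^2

First, deg p = 3.
Then, checking where it meets the axes: the visible y-axis segment lies entirely on the curve.
Finally, matching integer coefficients to the picture gives p.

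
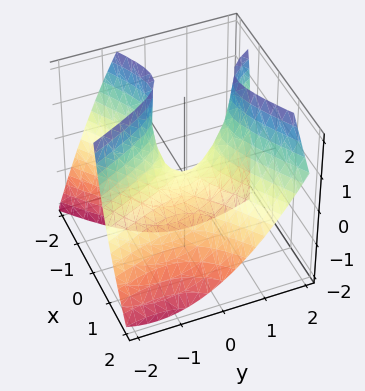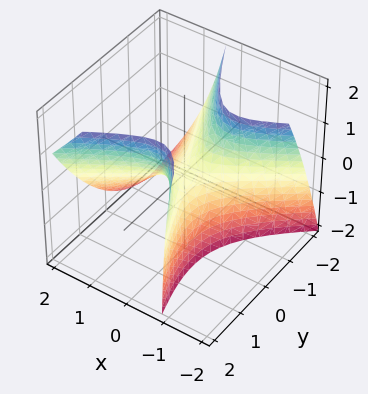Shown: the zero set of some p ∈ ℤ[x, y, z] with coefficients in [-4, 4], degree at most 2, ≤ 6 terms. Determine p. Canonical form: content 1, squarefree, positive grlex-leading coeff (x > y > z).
3*x^2 - 3*x*y + 3*x*z - 2*y^2 + 2*z

(a) The degree is 2 — no degree-1 surface has this shape.
(b) Checking where it meets the axes: one z-axis crossing is at z = 0; it meets the x-axis at x = 0 (among the integer gridlines); it meets the y-axis at y = 0 (among the integer gridlines).
(c) Assembling these constraints gives the stated polynomial.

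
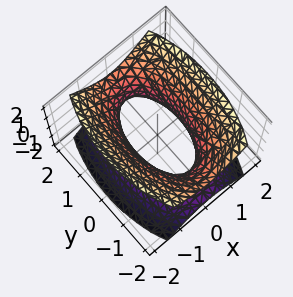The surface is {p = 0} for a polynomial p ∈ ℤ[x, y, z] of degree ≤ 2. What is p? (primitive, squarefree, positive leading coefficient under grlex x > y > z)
The degree is 2 — one connected sheet with a waist; a quadric.
Symmetries: the z ↦ −z reflection is a symmetry, so z appears only in even powers; it's symmetric under y → −y, forcing even powers of y; mirror symmetry x ↦ −x ⇒ only even powers of x.
Reading off the gridlines: it misses every integer gridline on the z-axis.
Fitting integer coefficients to these (and the overall shape) gives p.

3*x^2 + y^2 - 2*z^2 - 2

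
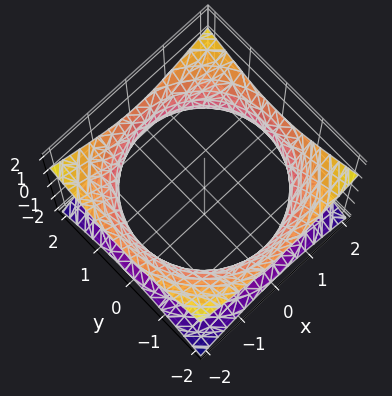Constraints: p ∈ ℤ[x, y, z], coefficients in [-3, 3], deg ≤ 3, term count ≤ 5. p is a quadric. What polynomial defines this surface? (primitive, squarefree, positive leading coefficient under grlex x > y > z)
First, the degree is 2 — an hourglass — one-sheet hyperboloid; a quadric.
Next, symmetries: it's symmetric under z → −z, forcing even powers of z; every cross-section ⟂ z is a circle, so x, y appear only via x² + y².
Then, from the visible intercepts: the surface avoids every integer z-axis point in the box; a circular section at z = 0 has radius between 1 and 2.
Finally, fitting integer coefficients to these (and the overall shape) gives p.

x^2 + y^2 - 2*z^2 - 3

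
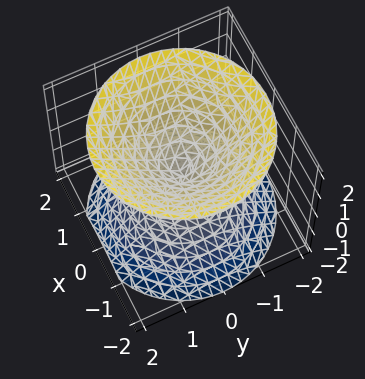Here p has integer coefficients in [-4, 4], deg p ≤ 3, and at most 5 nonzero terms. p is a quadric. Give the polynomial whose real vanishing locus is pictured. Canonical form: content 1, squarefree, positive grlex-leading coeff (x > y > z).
x^2 + y^2 - z^2

1. I count 2 distinct pieces. They look like related sheets of one shape, so recover p as a whole.
2. The degree is 2 — a double cone through the origin; a quadric.
3. Symmetries: every cross-section ⟂ z is a circle, so x, y appear only via x² + y²; the z ↦ −z reflection is a symmetry, so z appears only in even powers.
4. Reading off the gridlines: it crosses the x-axis at the gridline x = 0; it meets the z-axis at z = 0 (among the integer gridlines); a circular section at z = 1 has radius exactly 1; it meets the y-axis at y = 0 (among the integer gridlines).
5. Together with the visible shape, these determine p as stated.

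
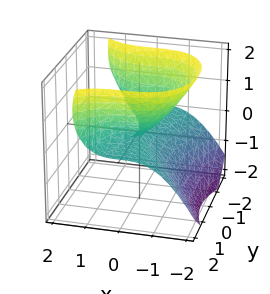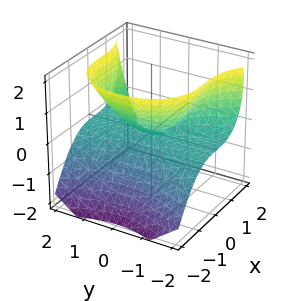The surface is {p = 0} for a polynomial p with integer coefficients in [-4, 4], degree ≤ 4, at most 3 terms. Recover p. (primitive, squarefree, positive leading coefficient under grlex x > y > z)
2*x^3 - 2*y^2*z + 3*z^2

deg p = 3. A generic line meets the surface in up to 3 points.
From the axis intercepts and sections: one x-axis crossing is at x = 0; it meets the z-axis at z = 0 (among the integer gridlines).
The integer polynomial consistent with all of this is the stated p. Check: (0, 2, 0) on the y-axis lies on the surface, and p(0, 2, 0) = 0. ✓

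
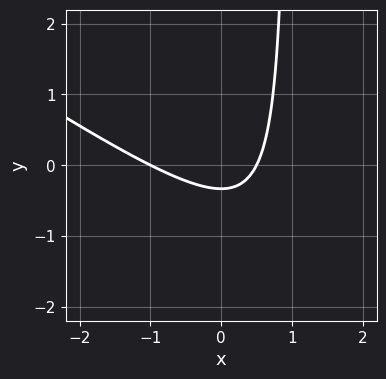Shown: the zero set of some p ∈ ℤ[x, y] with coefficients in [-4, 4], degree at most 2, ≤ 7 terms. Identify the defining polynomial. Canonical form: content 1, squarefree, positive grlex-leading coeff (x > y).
2*x^2 + 3*x*y + x - 3*y - 1

The degree is 2 — a generic line meets the curve in up to 2 points.
Observable constraints: it crosses the x-axis at the gridline x = -1.
These observations pin down the coefficients.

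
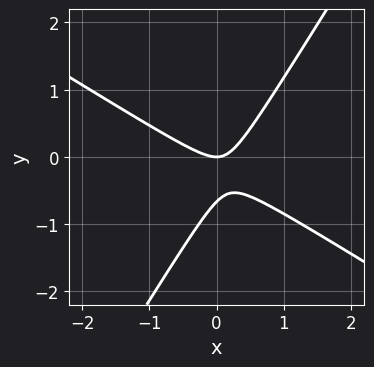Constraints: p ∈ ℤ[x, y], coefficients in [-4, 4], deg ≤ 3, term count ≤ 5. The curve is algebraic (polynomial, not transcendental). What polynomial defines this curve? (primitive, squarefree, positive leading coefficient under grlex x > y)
(a) The degree is 2 — the shape is more complex than any degree-1 curve.
(b) From the visible intercepts: it meets the y-axis at y = 0 (among the integer gridlines); one x-axis crossing is at x = 0.
(c) The integer polynomial consistent with all of this is the stated p.

3*x^2 + 3*x*y - 3*y^2 - 2*y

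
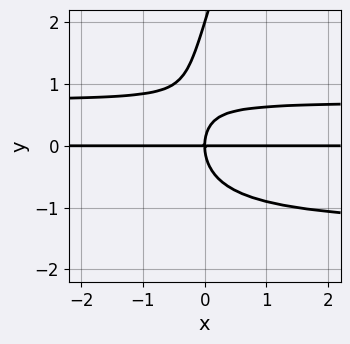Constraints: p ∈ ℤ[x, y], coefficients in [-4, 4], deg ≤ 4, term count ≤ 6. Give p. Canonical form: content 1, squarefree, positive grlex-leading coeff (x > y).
3*x*y^3 - y^4 + 2*x*y^2 + 2*y^3 - 3*x*y

First, degree: the shape is more complex than any degree-3 curve, so deg p = 4.
Next, checking where it meets the axes: the visible x-axis segment lies entirely on the curve; the y-axis gridline crossings are at y ∈ {0, 2}.
Finally, assembling these constraints gives the stated polynomial.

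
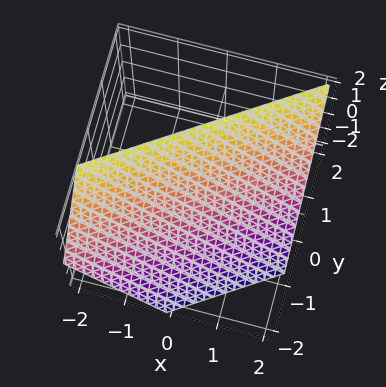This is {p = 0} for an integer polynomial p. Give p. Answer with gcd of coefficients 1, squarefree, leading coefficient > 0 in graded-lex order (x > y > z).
First, degree: the surface is flat (a plane), so deg p = 1.
Then, reading off the gridlines: it crosses the z-axis at the gridline z = 1; it meets the x-axis at x = 1 (among the integer gridlines).
Finally, the integer polynomial consistent with all of this is the stated p.

2*x - 3*y + 2*z - 2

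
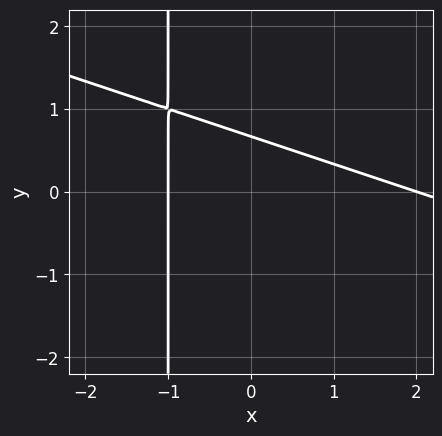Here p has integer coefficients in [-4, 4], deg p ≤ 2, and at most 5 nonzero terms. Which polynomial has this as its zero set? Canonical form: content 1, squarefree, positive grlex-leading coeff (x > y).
x^2 + 3*x*y - x + 3*y - 2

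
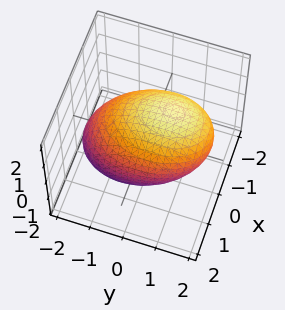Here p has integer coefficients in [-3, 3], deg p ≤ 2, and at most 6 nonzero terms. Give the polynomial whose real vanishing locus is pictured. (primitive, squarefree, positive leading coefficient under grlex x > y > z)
(a) The degree is 2 — a generic line meets the surface in up to 2 points.
(b) Solving for integer coefficients yields p as stated.

2*x^2 + x*z + y^2 - y*z + 2*z^2 - 3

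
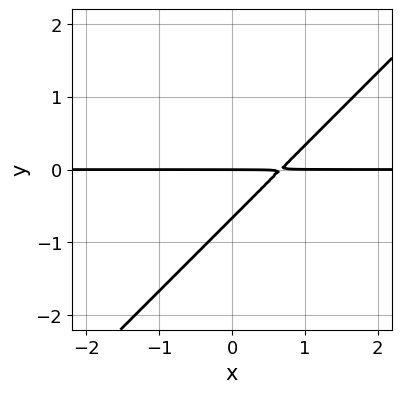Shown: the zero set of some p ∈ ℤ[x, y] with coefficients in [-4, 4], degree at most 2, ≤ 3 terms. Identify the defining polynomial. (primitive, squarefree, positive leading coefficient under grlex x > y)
1. The degree is 2 — the shape is more complex than any degree-1 curve.
2. From the axis intercepts and sections: it crosses the y-axis at the gridline y = 0; every point of the x-axis in the box is on the curve.
3. Fitting integer coefficients to these (and the overall shape) gives p.

3*x*y - 3*y^2 - 2*y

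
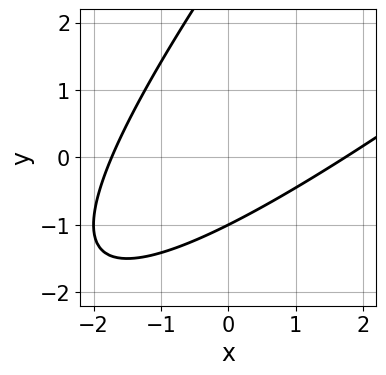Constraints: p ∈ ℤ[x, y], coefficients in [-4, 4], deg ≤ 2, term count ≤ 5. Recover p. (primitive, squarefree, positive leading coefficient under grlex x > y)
x^2 - 2*x*y + y^2 - 2*y - 3

The degree is 2 — a generic line meets the curve in up to 2 points.
From the axis intercepts and sections: it meets the y-axis at y = -1 (among the integer gridlines).
Putting this together gives p.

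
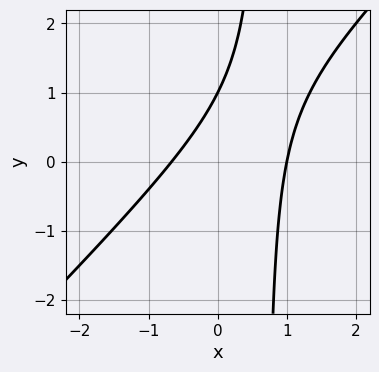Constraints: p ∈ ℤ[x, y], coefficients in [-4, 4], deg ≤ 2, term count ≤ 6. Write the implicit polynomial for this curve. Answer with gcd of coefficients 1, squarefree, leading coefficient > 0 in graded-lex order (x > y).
1. The degree is 2 — a generic line meets the curve in up to 2 points.
2. From the visible intercepts: one x-axis crossing is at x = 1; one y-axis crossing is at y = 1.
3. These observations pin down the coefficients.

3*x^2 - 3*x*y - x + 2*y - 2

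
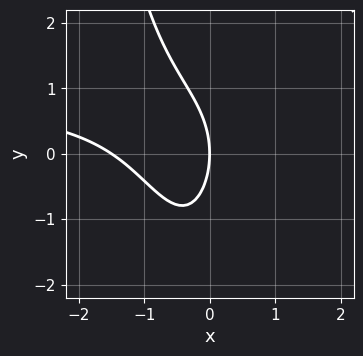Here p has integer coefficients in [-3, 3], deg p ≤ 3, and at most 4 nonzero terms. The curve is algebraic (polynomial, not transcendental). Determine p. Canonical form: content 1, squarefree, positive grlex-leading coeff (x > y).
2*x^2*y - 2*x^2 - y^2 - 3*x

1. deg p = 3.
2. Against the integer gridlines: it crosses the x-axis at the gridline x = 0; it crosses the y-axis at the gridline y = 0.
3. Fitting integer coefficients to these (and the overall shape) gives p.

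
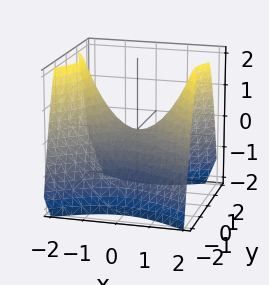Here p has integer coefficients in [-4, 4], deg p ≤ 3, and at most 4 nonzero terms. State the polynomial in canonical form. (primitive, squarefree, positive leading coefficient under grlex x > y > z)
1. Degree: a saddle surface; a quadric, so deg p = 2.
2. Symmetries: the x ↦ −x reflection is a symmetry, so x appears only in even powers; mirror symmetry y ↦ −y ⇒ only even powers of y.
3. Checking where it meets the axes: it meets the x-axis at x = 0 (among the integer gridlines); it meets the z-axis at z = 0 (among the integer gridlines); it crosses the y-axis at the gridline y = 0.
4. Assembling these constraints gives the stated polynomial.

2*x^2 - 3*y^2 - 3*z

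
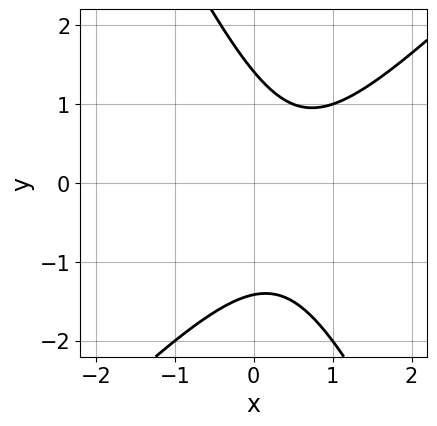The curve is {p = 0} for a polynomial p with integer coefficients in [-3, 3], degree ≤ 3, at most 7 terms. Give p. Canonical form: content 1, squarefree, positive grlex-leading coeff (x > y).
1. Degree: a generic line meets the curve in up to 2 points, so deg p = 2.
2. From the visible intercepts: it misses every integer gridline on the x-axis.
3. Solving for integer coefficients yields p as stated.

2*x^2 - x*y - y^2 - 2*x + 2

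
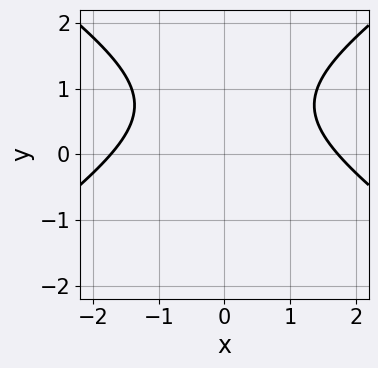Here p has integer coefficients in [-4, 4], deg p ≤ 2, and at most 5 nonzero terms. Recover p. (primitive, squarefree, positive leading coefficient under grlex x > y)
First, the degree is 2 — no degree-1 curve has this shape.
Then, symmetries: it's symmetric under x → −x, forcing even powers of x.
Then, against the integer gridlines: no y-intercept at any integer in the box.
Finally, solving for integer coefficients yields p as stated.

x^2 - 2*y^2 + 3*y - 3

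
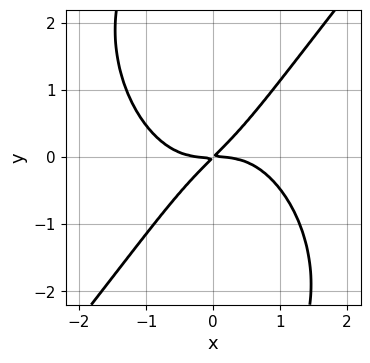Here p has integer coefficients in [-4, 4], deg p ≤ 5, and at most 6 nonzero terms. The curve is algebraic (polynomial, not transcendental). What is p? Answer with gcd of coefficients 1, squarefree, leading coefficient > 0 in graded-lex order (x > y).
deg p = 4. The shape is more complex than any degree-3 curve.
From the axis intercepts and sections: one x-axis crossing is at x = 0; one y-axis crossing is at y = 0.
These observations pin down the coefficients.

2*x^4 - x*y^3 + 3*x*y - 3*y^2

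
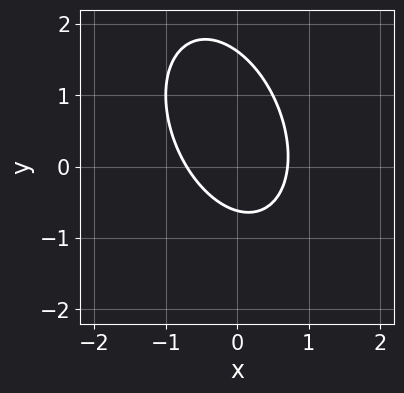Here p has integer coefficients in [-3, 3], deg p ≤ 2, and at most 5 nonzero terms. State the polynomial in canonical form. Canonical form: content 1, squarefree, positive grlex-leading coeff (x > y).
1. The degree is 2 — no degree-1 curve has this shape.
2. Solving for integer coefficients yields p as stated.

2*x^2 + x*y + y^2 - y - 1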